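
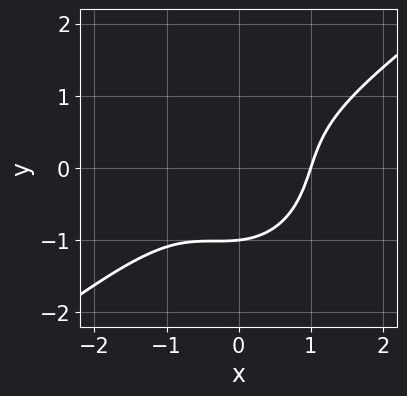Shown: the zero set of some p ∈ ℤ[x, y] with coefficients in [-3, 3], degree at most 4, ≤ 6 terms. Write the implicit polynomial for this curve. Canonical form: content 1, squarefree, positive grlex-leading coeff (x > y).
3*x^3 - 3*x^2*y + x*y^2 - 3*y^3 - 3

(a) deg p = 3. No degree-2 curve has this shape.
(b) Against the integer gridlines: it meets the x-axis at x = 1 (among the integer gridlines); one y-axis crossing is at y = -1.
(c) Putting this together gives p.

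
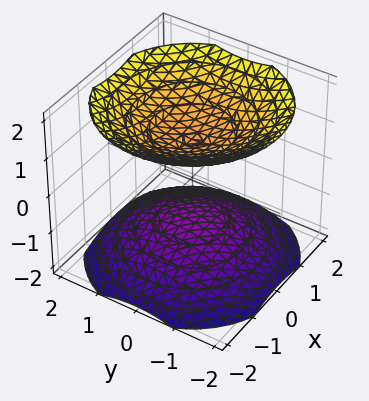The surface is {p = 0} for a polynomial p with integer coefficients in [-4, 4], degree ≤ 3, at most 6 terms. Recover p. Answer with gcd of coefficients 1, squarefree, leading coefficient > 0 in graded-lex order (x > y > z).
2*x^2 + 2*y^2 - 3*z^2 + 3

First, I count 2 distinct pieces. Treating them together as one polynomial.
Next, degree: two separate bowl-shaped sheets opening away from each other; a quadric, so deg p = 2.
Next, symmetries: it's symmetric under z → −z, forcing even powers of z; rotational symmetry about the z-axis ⇒ p depends on x, y only through x² + y².
Then, observable constraints: it misses every integer gridline on the x-axis; it misses every integer gridline on the y-axis.
Finally, fitting integer coefficients to these (and the overall shape) gives p. Check: (0, 0, 1) on the z-axis lies on the surface, and p(0, 0, 1) = 0. ✓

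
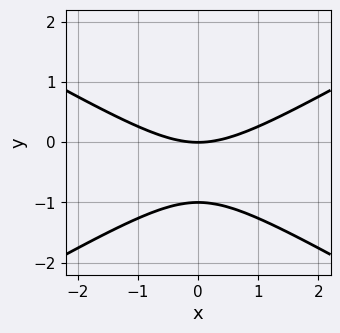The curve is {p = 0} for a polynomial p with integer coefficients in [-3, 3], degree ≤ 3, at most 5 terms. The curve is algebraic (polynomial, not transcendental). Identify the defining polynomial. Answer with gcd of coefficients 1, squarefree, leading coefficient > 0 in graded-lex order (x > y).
The degree is 2 — no degree-1 curve has this shape.
Symmetries: mirror symmetry x ↦ −x ⇒ only even powers of x.
Reading off the gridlines: among the integer gridlines, it crosses the y-axis at y ∈ {-1, 0}; it meets the x-axis at x = 0 (among the integer gridlines).
The integer polynomial consistent with all of this is the stated p.

x^2 - 3*y^2 - 3*y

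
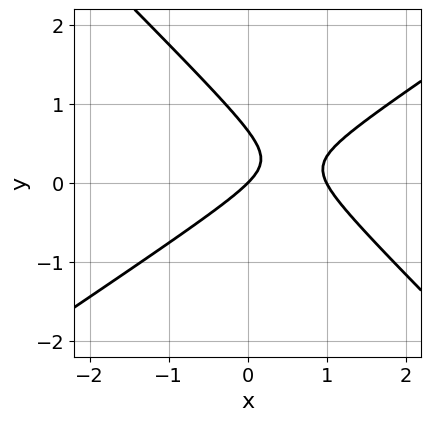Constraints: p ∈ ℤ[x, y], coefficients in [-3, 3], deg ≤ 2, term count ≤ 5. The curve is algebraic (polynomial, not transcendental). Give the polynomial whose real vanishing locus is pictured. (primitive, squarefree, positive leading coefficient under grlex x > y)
2*x^2 - x*y - 3*y^2 - 2*x + 2*y

1. The degree is 2 — no degree-1 curve has this shape.
2. From the axis intercepts and sections: one y-axis crossing is at y = 0; the x-axis gridline crossings are at x ∈ {0, 1}.
3. Putting this together gives p.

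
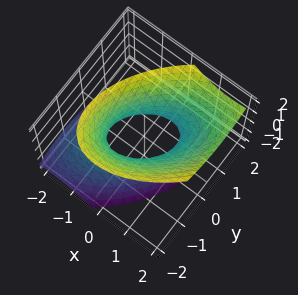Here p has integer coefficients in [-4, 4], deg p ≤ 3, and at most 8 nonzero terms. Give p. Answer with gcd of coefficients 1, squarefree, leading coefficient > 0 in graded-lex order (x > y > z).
1. The degree is 2 — the shape is more complex than any degree-1 surface.
2. Observable constraints: it misses every integer gridline on the z-axis.
3. Matching integer coefficients to the picture gives p.

3*x^2 - 3*x*y - 2*x*z + 3*y^2 - 2*z^2 - 2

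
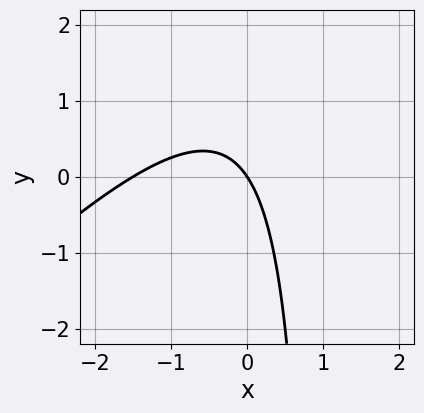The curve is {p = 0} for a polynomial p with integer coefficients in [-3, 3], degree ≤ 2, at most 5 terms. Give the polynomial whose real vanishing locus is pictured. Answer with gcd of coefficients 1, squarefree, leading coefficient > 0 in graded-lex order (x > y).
2*x^2 - 2*x*y + 3*x + 2*y

(a) Degree: no degree-1 curve has this shape, so deg p = 2.
(b) Observable constraints: it meets the y-axis at y = 0 (among the integer gridlines); it crosses the x-axis at the gridline x = 0.
(c) Together with the visible shape, these determine p as stated.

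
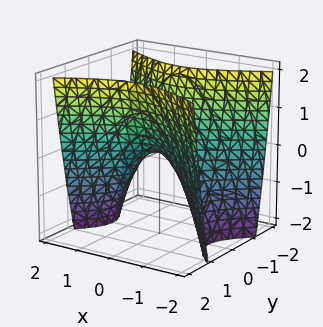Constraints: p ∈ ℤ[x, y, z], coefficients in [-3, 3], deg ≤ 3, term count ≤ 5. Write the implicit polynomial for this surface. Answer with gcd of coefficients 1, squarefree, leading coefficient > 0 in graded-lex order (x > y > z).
x^2 - 2*y^2 + z

The degree is 2 — a saddle surface; a quadric.
Symmetries: mirror symmetry x ↦ −x ⇒ only even powers of x; the y ↦ −y reflection is a symmetry, so y appears only in even powers.
From the axis intercepts and sections: it crosses the z-axis at the gridline z = 0; it meets the x-axis at x = 0 (among the integer gridlines); one y-axis crossing is at y = 0.
Solving for integer coefficients yields p as stated.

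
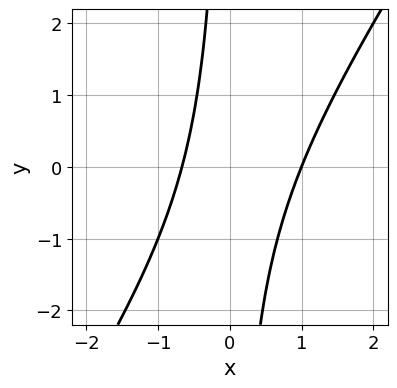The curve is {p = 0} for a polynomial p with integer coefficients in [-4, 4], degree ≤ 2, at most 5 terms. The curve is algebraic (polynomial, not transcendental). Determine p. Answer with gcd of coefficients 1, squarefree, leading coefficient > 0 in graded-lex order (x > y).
3*x^2 - 2*x*y - x - 2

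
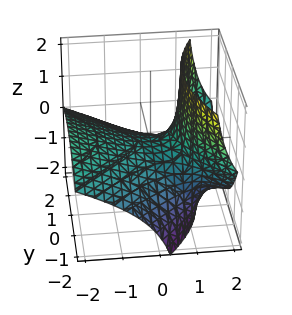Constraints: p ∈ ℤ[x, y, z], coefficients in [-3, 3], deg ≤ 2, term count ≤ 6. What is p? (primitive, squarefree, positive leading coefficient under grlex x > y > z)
x^2 + 3*x*z - y^2 - 3*z

The degree is 2 — no degree-1 surface has this shape.
From the axis intercepts and sections: it crosses the x-axis at the gridline x = 0; it meets the z-axis at z = 0 (among the integer gridlines).
Together with the visible shape, these determine p as stated.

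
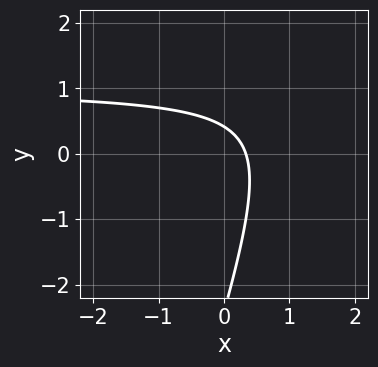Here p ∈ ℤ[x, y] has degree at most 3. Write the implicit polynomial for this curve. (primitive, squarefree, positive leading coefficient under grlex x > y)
3*x*y - y^2 - 3*x - 2*y + 1

First, degree: a generic line meets the curve in up to 2 points, so deg p = 2.
Finally, solving for integer coefficients yields p as stated.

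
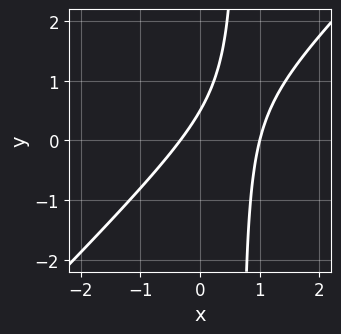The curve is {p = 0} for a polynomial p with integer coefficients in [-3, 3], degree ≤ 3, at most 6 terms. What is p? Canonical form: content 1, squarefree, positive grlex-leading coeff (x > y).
3*x^2 - 3*x*y - 2*x + 2*y - 1

First, deg p = 2.
Next, checking where it meets the axes: it meets the x-axis at x = 1 (among the integer gridlines).
Finally, solving for integer coefficients yields p as stated.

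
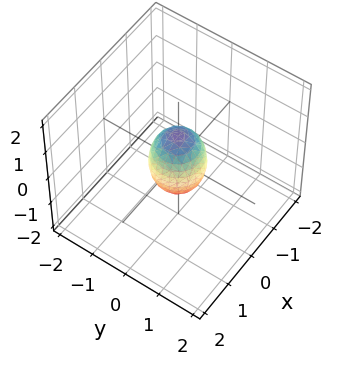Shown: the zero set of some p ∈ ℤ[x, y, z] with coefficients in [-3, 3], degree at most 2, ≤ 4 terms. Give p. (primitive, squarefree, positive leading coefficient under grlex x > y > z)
2*x^2 + 2*y^2 + z^2 - 1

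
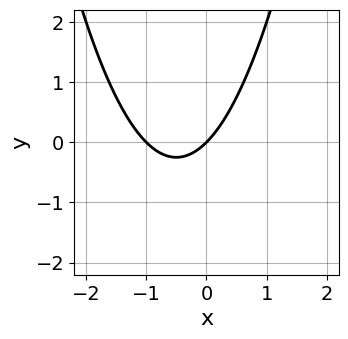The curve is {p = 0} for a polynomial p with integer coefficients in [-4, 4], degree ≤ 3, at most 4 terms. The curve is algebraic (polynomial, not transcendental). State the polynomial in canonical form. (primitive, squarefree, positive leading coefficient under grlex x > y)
x^2 + x - y

(a) The degree is 2 — no degree-1 curve has this shape.
(b) Against the integer gridlines: among the integer gridlines, it crosses the x-axis at x ∈ {-1, 0}; it meets the y-axis at y = 0 (among the integer gridlines).
(c) Assembling these constraints gives the stated polynomial.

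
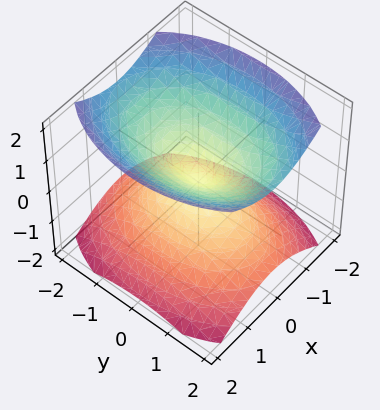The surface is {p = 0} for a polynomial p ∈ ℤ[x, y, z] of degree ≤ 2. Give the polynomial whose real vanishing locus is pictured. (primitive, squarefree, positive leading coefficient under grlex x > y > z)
1. There are 2 components.
2. deg p = 2.
3. Symmetries: the y ↦ −y reflection is a symmetry, so y appears only in even powers; it's symmetric under x → −x, forcing even powers of x; mirror symmetry z ↦ −z ⇒ only even powers of z.
4. From the axis intercepts and sections: it meets the y-axis at y = 0 (among the integer gridlines); it meets the x-axis at x = 0 (among the integer gridlines); it meets the z-axis at z = 0 (among the integer gridlines).
5. Putting this together gives p.

2*x^2 + y^2 - 2*z^2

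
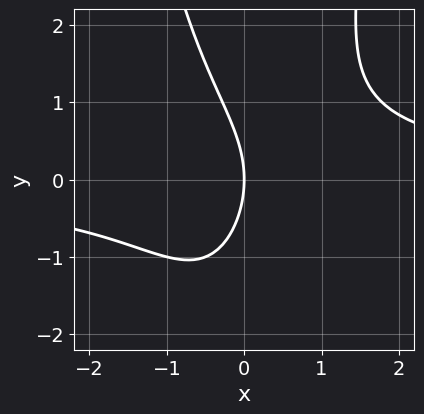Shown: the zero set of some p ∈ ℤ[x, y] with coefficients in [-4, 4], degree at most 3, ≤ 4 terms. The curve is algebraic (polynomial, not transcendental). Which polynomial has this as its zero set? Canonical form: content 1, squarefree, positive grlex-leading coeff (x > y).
1. Degree: the shape is more complex than any degree-2 curve, so deg p = 3.
2. Against the integer gridlines: it meets the y-axis at y = 0 (among the integer gridlines); it crosses the x-axis at the gridline x = 0.
3. The integer polynomial consistent with all of this is the stated p.

2*x^2*y - y^2 - 3*x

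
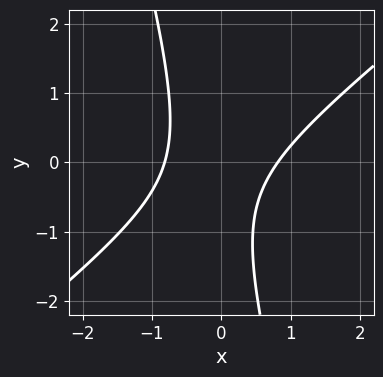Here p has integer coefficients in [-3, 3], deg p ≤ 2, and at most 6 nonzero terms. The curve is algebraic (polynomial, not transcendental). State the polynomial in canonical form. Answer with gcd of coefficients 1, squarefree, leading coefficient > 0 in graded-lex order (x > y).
The degree is 2 — the shape is more complex than any degree-1 curve.
Checking where it meets the axes: no y-intercept at any integer in the box.
Fitting integer coefficients to these (and the overall shape) gives p.

3*x^2 - 3*x*y - y^2 - y - 2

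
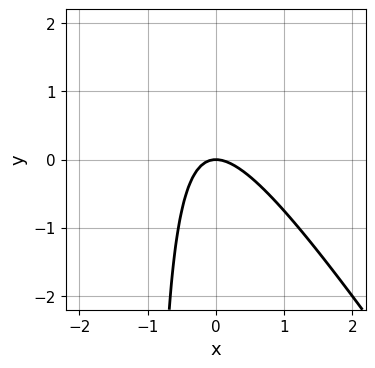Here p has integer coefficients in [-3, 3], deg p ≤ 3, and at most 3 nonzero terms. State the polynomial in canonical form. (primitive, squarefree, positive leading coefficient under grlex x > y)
(a) Degree: a generic line meets the curve in up to 2 points, so deg p = 2.
(b) From the axis intercepts and sections: one y-axis crossing is at y = 0; it crosses the x-axis at the gridline x = 0.
(c) Fitting integer coefficients to these (and the overall shape) gives p.

3*x^2 + 2*x*y + 2*y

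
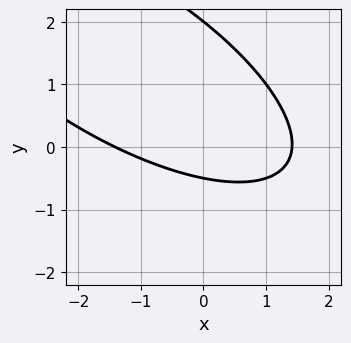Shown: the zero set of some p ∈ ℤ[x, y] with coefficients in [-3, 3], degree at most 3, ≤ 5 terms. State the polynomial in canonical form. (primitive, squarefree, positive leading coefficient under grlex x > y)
(a) deg p = 2.
(b) From the axis intercepts and sections: it crosses the y-axis at the gridline y = 2.
(c) Putting this together gives p.

x^2 + 2*x*y + 2*y^2 - 3*y - 2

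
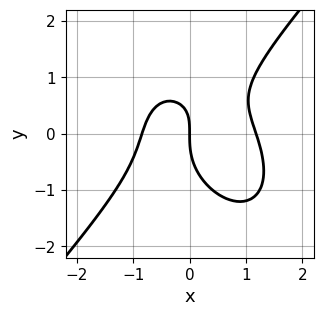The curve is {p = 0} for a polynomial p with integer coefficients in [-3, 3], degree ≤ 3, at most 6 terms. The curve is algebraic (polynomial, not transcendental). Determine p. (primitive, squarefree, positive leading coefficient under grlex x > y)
3*x^3 - 2*y^3 - x^2 + 2*x*y - 3*x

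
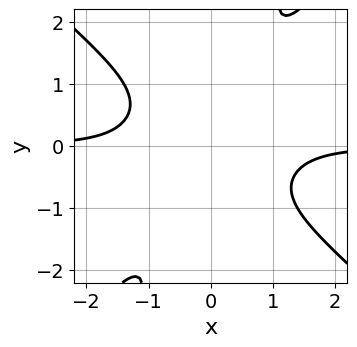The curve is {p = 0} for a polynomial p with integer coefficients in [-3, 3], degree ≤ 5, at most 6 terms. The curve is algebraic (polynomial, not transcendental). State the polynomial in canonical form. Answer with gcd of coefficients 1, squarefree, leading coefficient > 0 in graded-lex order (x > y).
First, the degree is 4 — no degree-3 curve has this shape.
Then, checking where it meets the axes: it misses every integer gridline on the x-axis; no y-intercept at any integer in the box.
Finally, solving for integer coefficients yields p as stated.

3*x^3*y - 3*x*y^3 + y^4 + 3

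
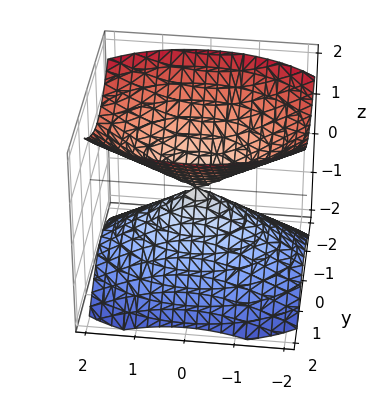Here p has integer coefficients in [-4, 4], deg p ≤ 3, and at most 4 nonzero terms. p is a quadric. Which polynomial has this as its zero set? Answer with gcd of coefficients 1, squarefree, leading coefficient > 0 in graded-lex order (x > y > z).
1. There are 2 components.
2. Degree: a double cone through the origin; a quadric, so deg p = 2.
3. Symmetries: the y ↦ −y reflection is a symmetry, so y appears only in even powers; it's symmetric under z → −z, forcing even powers of z; it's symmetric under x → −x, forcing even powers of x.
4. Observable constraints: one y-axis crossing is at y = 0; it meets the z-axis at z = 0 (among the integer gridlines).
5. Solving for integer coefficients yields p as stated.

x^2 + 2*y^2 - 2*z^2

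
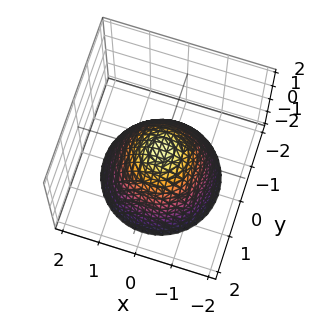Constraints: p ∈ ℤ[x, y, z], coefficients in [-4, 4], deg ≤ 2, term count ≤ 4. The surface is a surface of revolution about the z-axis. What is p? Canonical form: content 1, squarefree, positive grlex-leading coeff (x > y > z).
1. Degree: no degree-1 surface has this shape, so deg p = 2.
2. Symmetries: rotational symmetry about the z-axis ⇒ p depends on x, y only through x² + y².
3. From the axis intercepts and sections: a circular section at z = -1 has radius between 1 and 2.
4. The integer polynomial consistent with all of this is the stated p.

3*x^2 + 3*y^2 + 3*z - 1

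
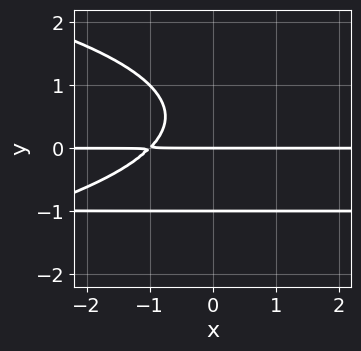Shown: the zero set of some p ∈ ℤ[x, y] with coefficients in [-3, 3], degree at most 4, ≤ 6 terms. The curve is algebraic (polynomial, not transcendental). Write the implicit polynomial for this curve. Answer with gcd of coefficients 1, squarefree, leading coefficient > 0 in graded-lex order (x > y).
First, deg p = 4. No degree-3 curve has this shape.
Then, from the visible intercepts: among the integer gridlines, it crosses the y-axis at y ∈ {-1, 0}; every point of the x-axis in the box is on the curve.
Finally, assembling these constraints gives the stated polynomial.

y^4 + x*y^2 + x*y + y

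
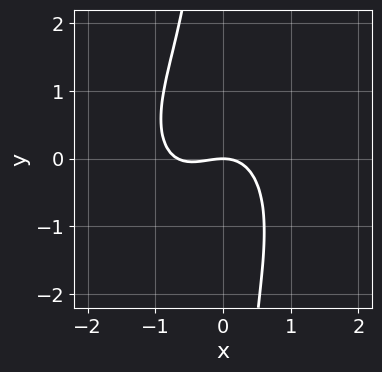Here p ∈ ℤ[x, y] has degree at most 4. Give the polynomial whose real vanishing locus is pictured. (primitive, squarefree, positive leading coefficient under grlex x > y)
First, deg p = 3. No degree-2 curve has this shape.
Then, against the integer gridlines: one x-axis crossing is at x = 0; it crosses the y-axis at the gridline y = 0.
Finally, the integer polynomial consistent with all of this is the stated p.

3*x^3 - x^2*y + 2*x*y^2 + 2*x^2 + 3*y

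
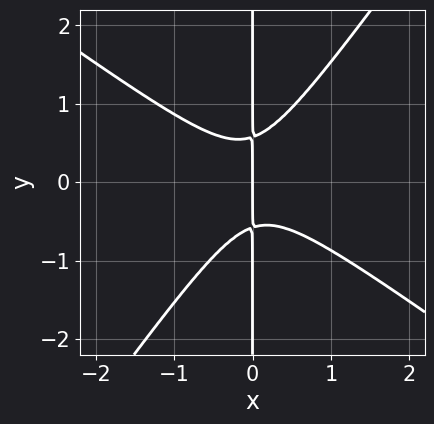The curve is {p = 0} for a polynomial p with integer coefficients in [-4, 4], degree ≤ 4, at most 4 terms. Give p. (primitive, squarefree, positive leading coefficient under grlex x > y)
3*x^3 + 2*x^2*y - 3*x*y^2 + x

First, the degree is 3 — no degree-2 curve has this shape.
Then, reading off the gridlines: it meets the x-axis at x = 0 (among the integer gridlines); every point of the y-axis in the box is on the curve.
Finally, solving for integer coefficients yields p as stated.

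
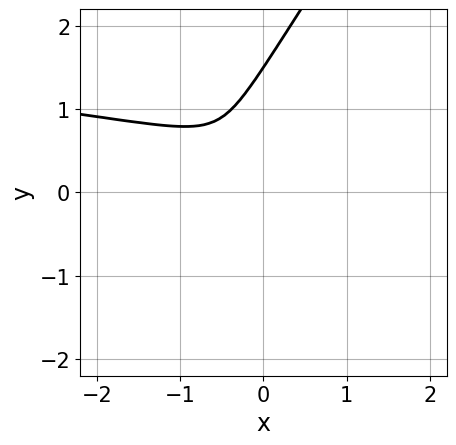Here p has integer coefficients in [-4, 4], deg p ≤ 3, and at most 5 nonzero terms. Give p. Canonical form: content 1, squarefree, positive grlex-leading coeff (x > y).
(a) deg p = 3. The shape is more complex than any degree-2 curve.
(b) Solving for integer coefficients yields p as stated.

3*x*y^2 - 2*y^3 + x^2 + 3*y^2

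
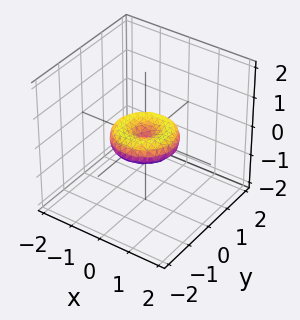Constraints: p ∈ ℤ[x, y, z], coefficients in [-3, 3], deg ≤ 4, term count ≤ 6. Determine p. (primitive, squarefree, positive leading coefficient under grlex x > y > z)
First, deg p = 4. A generic line meets the surface in up to 4 points.
Then, by symmetry, the surface is invariant under rotation about z: p = q(x² + y², z).
Next, from the visible intercepts: among the integer gridlines, it crosses the x-axis at x ∈ {-1, 0, 1}; among the integer gridlines, it crosses the y-axis at y ∈ {-1, 0, 1}; it meets the z-axis at z = 0 (among the integer gridlines); a circular section at z = 0 has radius exactly 1.
Finally, assembling these constraints gives the stated polynomial.

x^4 + 2*x^2*y^2 + y^4 - x^2 - y^2 + 2*z^2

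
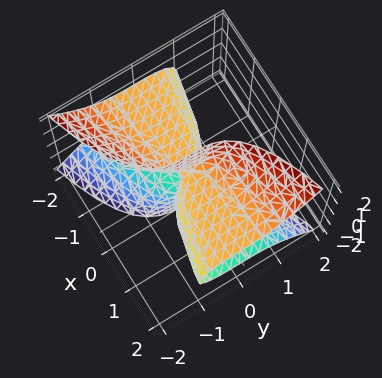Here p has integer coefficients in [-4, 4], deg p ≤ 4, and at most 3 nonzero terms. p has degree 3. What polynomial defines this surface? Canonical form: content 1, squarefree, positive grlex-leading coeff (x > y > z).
First, degree: a generic line meets the surface in up to 3 points, so deg p = 3.
Next, from the visible intercepts: it crosses the x-axis at the gridline x = 0; it crosses the y-axis at the gridline y = 0.
Finally, matching integer coefficients to the picture gives p.

2*x*z^2 - 2*y^3 - x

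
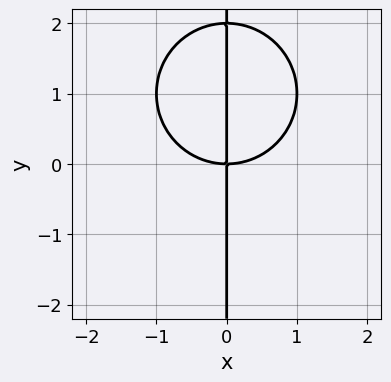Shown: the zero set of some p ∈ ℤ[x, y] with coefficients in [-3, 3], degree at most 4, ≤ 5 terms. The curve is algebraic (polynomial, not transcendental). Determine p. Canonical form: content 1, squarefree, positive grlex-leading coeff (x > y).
Degree: the shape is more complex than any degree-2 curve, so deg p = 3.
Checking where it meets the axes: it meets the x-axis at x = 0 (among the integer gridlines); every point of the y-axis in the box is on the curve.
Solving for integer coefficients yields p as stated.

x^3 + x*y^2 - 2*x*y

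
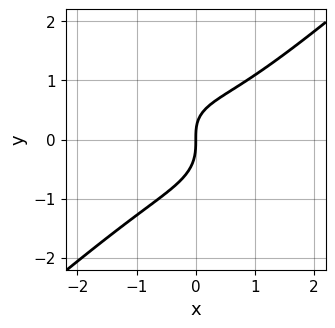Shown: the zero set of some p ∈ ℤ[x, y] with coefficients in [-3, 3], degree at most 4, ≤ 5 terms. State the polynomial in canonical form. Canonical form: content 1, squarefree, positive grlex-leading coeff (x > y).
1. The degree is 3 — the shape is more complex than any degree-2 curve.
2. From the axis intercepts and sections: it meets the y-axis at y = 0 (among the integer gridlines); one x-axis crossing is at x = 0.
3. Putting this together gives p.

2*x^3 - 3*y^3 - x*y + 3*x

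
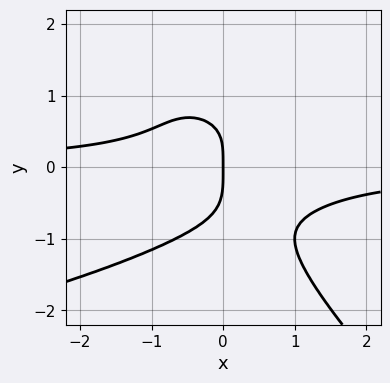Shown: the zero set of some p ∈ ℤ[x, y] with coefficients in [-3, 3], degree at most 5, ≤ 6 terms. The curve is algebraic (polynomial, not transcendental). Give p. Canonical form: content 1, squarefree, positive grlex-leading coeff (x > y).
1. The degree is 4 — a generic line meets the curve in up to 4 points.
2. Against the integer gridlines: it meets the y-axis at y = 0 (among the integer gridlines); it crosses the x-axis at the gridline x = 0.
3. Together with the visible shape, these determine p as stated.

2*x*y^3 + 2*y^4 + 3*x^2*y - x*y + 2*x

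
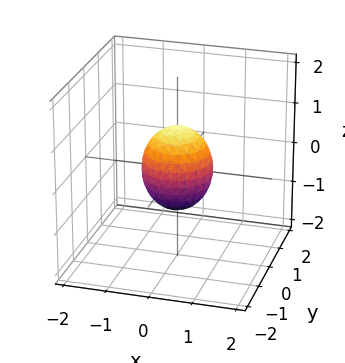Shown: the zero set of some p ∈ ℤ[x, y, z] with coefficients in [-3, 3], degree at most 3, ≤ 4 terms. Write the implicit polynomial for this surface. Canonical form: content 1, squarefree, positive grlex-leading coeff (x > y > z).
First, deg p = 2.
Next, symmetries: the z-axis is an axis of rotation, so x and y enter only as x² + y²; the z ↦ −z reflection is a symmetry, so z appears only in even powers.
Then, from the axis intercepts and sections: the z-axis gridline crossings are at z ∈ {-1, 1}; a circular section at z = 0 has radius between 0 and 1.
Finally, the integer polynomial consistent with all of this is the stated p.

3*x^2 + 3*y^2 + 2*z^2 - 2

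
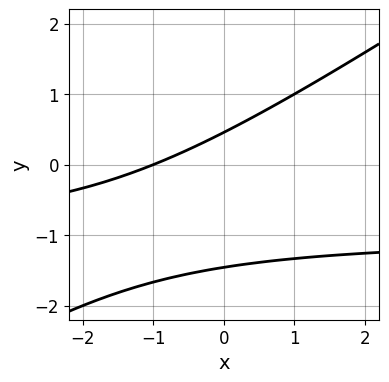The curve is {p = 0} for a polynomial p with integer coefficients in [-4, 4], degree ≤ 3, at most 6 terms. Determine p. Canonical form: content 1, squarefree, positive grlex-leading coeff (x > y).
2*x*y - 3*y^2 + 2*x - 3*y + 2

First, deg p = 2.
Next, reading off the gridlines: it meets the x-axis at x = -1 (among the integer gridlines).
Finally, putting this together gives p.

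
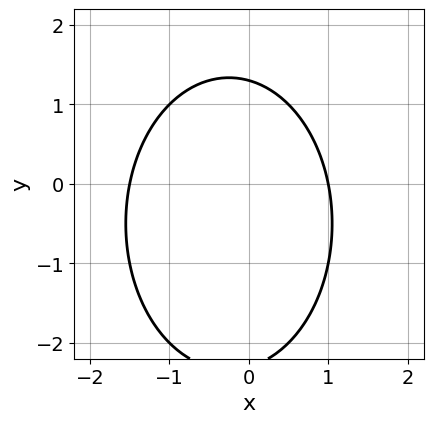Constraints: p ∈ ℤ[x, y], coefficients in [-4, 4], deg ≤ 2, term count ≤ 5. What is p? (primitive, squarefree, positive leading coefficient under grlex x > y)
2*x^2 + y^2 + x + y - 3

1. Degree: no degree-1 curve has this shape, so deg p = 2.
2. Checking where it meets the axes: it crosses the x-axis at the gridline x = 1.
3. The integer polynomial consistent with all of this is the stated p.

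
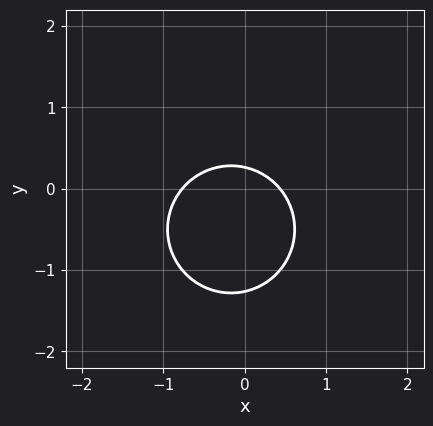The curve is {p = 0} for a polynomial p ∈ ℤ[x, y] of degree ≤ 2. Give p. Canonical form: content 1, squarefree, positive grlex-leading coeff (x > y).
3*x^2 + 3*y^2 + x + 3*y - 1

(a) The degree is 2 — a generic line meets the curve in up to 2 points.
(b) Putting this together gives p.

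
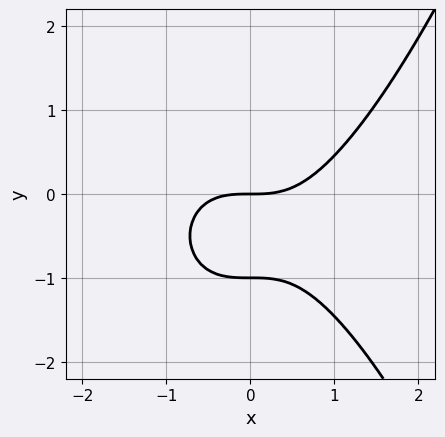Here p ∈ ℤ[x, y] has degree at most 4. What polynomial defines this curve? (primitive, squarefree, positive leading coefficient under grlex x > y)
2*x^3 - 3*y^2 - 3*y

deg p = 3. A generic line meets the curve in up to 3 points.
Against the integer gridlines: among the integer gridlines, it crosses the y-axis at y ∈ {-1, 0}; it meets the x-axis at x = 0 (among the integer gridlines).
The integer polynomial consistent with all of this is the stated p.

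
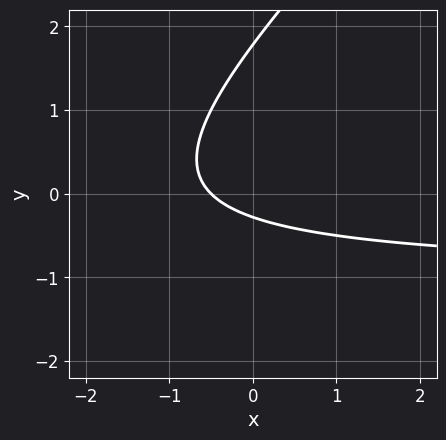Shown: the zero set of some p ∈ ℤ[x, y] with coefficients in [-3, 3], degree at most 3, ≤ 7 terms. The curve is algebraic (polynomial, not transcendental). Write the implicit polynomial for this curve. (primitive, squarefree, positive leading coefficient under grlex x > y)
2*x*y - 2*y^2 + 2*x + 3*y + 1

1. The degree is 2 — a generic line meets the curve in up to 2 points.
2. The integer polynomial consistent with all of this is the stated p.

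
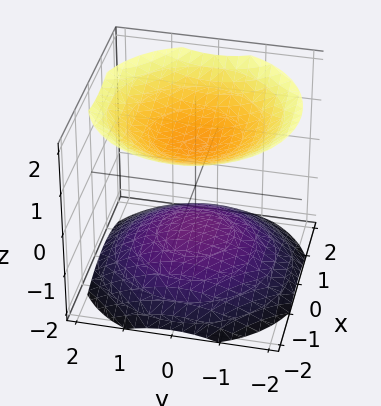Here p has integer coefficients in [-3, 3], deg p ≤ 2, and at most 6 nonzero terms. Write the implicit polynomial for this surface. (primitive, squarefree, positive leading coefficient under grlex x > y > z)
2*x^2 + 2*y^2 - 3*z^2 + 3

(a) I count 2 distinct pieces. Treating them together as one polynomial.
(b) The degree is 2 — the shape is more complex than any degree-1 surface.
(c) By symmetry, the z-axis is an axis of rotation, so x and y enter only as x² + y².
(d) Reading off the gridlines: the surface avoids every integer x-axis point in the box; the z-axis gridline crossings are at z ∈ {-1, 1}.
(e) Fitting integer coefficients to these (and the overall shape) gives p.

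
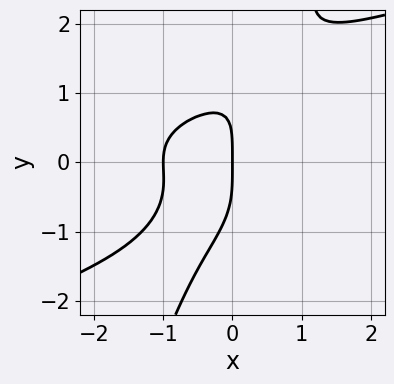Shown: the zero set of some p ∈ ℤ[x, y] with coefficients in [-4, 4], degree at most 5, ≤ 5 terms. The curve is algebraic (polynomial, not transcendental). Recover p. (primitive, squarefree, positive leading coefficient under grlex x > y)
Degree: a generic line meets the curve in up to 4 points, so deg p = 4.
Checking where it meets the axes: among the integer gridlines, it crosses the x-axis at x ∈ {-1, 0}; it meets the y-axis at y = 0 (among the integer gridlines).
The integer polynomial consistent with all of this is the stated p.

x^2*y^2 - 3*x*y^3 + y^4 + 3*x^2 + 3*x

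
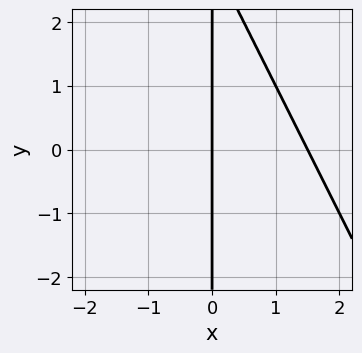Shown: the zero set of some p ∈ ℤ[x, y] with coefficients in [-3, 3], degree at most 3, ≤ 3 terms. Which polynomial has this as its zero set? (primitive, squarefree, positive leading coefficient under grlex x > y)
2*x^2 + x*y - 3*x

deg p = 2.
From the visible intercepts: one x-axis crossing is at x = 0; the visible y-axis segment lies entirely on the curve.
Fitting integer coefficients to these (and the overall shape) gives p.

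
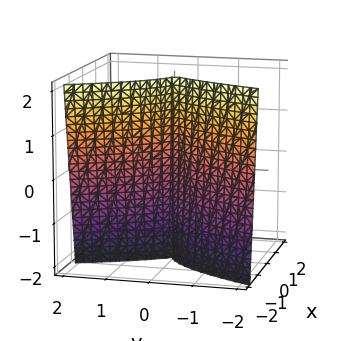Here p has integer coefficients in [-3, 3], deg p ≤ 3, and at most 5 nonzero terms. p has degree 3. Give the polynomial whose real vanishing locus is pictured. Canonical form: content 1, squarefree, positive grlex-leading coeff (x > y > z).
1. Degree: no degree-2 surface has this shape, so deg p = 3.
2. Checking where it meets the axes: it meets the y-axis at y = 0 (among the integer gridlines); one x-axis crossing is at x = 0; the visible z-axis segment lies entirely on the surface.
3. Matching integer coefficients to the picture gives p.

3*x^3 - x*y*z + 2*y^2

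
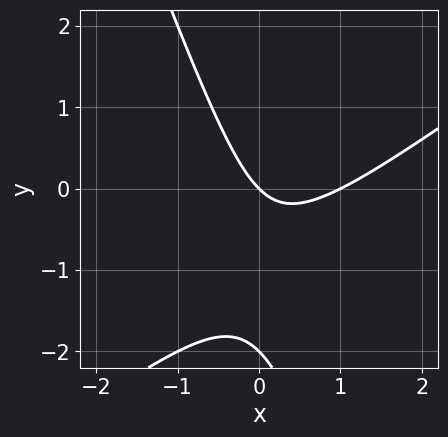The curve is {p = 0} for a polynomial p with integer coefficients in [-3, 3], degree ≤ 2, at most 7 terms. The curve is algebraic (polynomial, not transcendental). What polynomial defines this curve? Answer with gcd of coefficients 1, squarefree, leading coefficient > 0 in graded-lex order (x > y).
2*x^2 - 2*x*y - y^2 - 2*x - 2*y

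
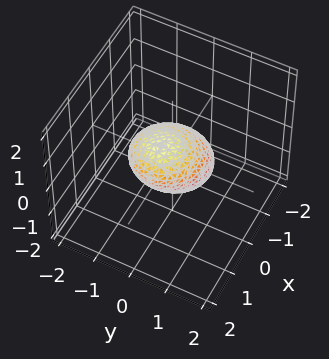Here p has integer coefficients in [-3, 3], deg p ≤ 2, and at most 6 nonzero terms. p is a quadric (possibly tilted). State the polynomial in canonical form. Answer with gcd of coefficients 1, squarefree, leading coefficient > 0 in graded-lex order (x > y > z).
First, degree: a generic line meets the surface in up to 2 points, so deg p = 2.
Next, reading off the gridlines: among the integer gridlines, it crosses the y-axis at y ∈ {-1, 1}; among the integer gridlines, it crosses the z-axis at z ∈ {-1, 1}.
Finally, putting this together gives p. Check: (-1, 0, 0) on the x-axis lies on the surface, and p(-1, 0, 0) = 0. ✓

x^2 - x*z + y^2 + z^2 - 1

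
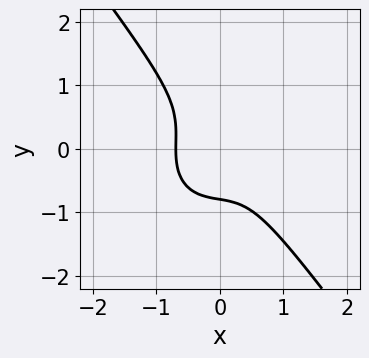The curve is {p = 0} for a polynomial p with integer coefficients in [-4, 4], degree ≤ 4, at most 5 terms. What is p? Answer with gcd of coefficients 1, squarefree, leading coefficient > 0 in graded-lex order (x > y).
3*x^3 + x*y^2 + 2*y^3 + 1

deg p = 3.
The integer polynomial consistent with all of this is the stated p.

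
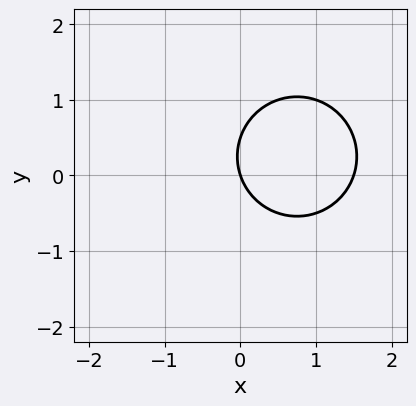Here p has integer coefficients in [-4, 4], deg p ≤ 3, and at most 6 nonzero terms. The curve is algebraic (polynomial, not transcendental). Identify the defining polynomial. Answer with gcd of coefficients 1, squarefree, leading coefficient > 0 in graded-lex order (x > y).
2*x^2 + 2*y^2 - 3*x - y

The degree is 2 — no degree-1 curve has this shape.
From the visible intercepts: it meets the x-axis at x = 0 (among the integer gridlines); it crosses the y-axis at the gridline y = 0.
Solving for integer coefficients yields p as stated.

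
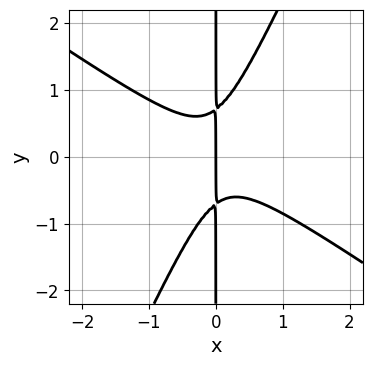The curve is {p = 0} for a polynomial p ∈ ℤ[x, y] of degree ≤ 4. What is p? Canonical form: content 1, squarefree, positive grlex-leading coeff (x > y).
3*x^3 + 3*x^2*y - 2*x*y^2 + x

deg p = 3.
Observable constraints: the visible y-axis segment lies entirely on the curve; it crosses the x-axis at the gridline x = 0.
Assembling these constraints gives the stated polynomial.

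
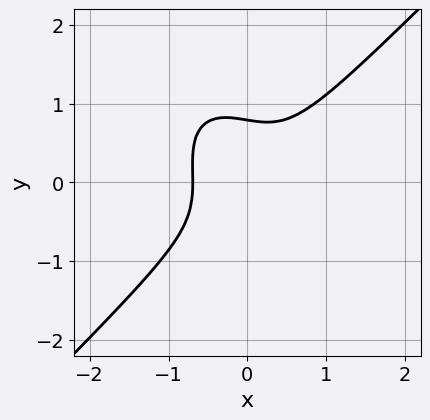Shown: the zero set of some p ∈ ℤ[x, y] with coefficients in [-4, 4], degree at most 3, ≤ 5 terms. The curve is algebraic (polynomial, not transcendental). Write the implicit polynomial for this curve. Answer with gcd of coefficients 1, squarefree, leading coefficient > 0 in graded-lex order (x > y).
1. Degree: a generic line meets the curve in up to 3 points, so deg p = 3.
2. Matching integer coefficients to the picture gives p.

3*x^3 - x*y^2 - 2*y^3 + 1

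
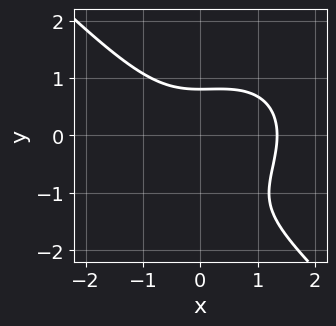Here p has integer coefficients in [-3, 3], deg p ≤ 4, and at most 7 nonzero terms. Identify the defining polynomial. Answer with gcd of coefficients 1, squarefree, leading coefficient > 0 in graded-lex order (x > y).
First, the degree is 3 — a generic line meets the curve in up to 3 points.
Finally, solving for integer coefficients yields p as stated.

2*x^3 + 2*y^3 - x^2 + 3*y^2 - 3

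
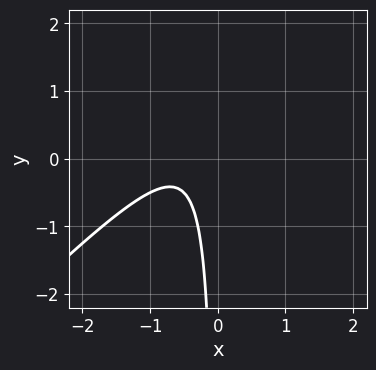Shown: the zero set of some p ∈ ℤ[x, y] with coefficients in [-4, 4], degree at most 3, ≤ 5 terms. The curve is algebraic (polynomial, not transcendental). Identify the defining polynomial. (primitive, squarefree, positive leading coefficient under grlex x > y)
deg p = 2. The shape is more complex than any degree-1 curve.
Against the integer gridlines: no y-intercept at any integer in the box; no x-intercept at any integer in the box.
Matching integer coefficients to the picture gives p.

2*x^2 - 2*x*y + 2*x + 1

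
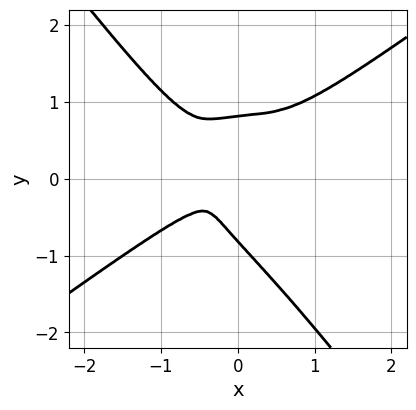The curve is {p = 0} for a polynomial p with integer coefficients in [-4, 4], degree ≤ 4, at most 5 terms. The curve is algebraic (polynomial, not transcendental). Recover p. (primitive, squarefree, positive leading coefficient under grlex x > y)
(a) The degree is 4 — a generic line meets the curve in up to 4 points.
(b) Putting this together gives p.

2*x^4 - 3*x*y^3 - 3*y^4 + 3*x*y^2 + 2*y^2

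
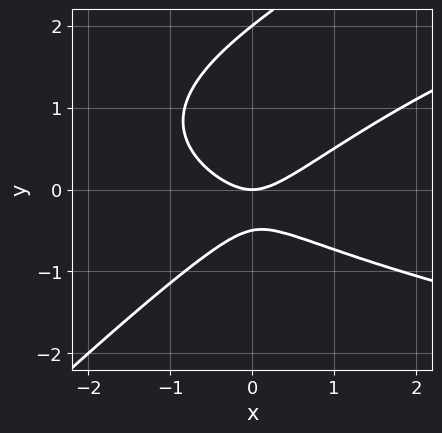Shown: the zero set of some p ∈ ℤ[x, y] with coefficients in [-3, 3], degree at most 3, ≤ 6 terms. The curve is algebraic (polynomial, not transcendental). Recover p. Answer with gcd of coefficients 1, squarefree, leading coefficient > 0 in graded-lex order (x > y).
(a) The degree is 3 — no degree-2 curve has this shape.
(b) From the visible intercepts: the y-axis gridline crossings are at y ∈ {0, 2}; it meets the x-axis at x = 0 (among the integer gridlines).
(c) Solving for integer coefficients yields p as stated.

2*x*y^2 - 2*y^3 - 2*x^2 + 3*y^2 + 2*y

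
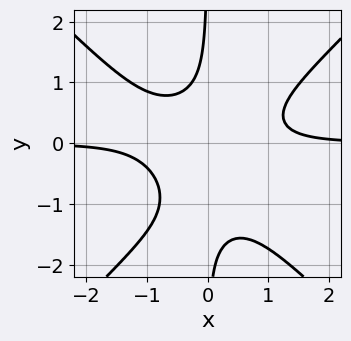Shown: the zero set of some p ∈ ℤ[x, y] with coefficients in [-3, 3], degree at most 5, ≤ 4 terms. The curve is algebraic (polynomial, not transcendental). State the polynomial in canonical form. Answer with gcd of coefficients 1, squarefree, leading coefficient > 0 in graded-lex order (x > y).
(a) The degree is 4 — no degree-3 curve has this shape.
(b) Checking where it meets the axes: the curve avoids every integer x-axis point in the box; no y-intercept at any integer in the box.
(c) Fitting integer coefficients to these (and the overall shape) gives p.

2*x^3*y - 2*x*y^3 - 2*x*y^2 - 1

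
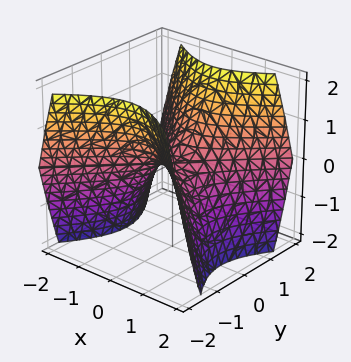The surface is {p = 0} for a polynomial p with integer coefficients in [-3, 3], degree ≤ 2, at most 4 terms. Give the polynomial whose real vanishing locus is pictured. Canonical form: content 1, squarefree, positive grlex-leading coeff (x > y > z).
x^2 - y^2 + z

deg p = 2.
Symmetries: it's symmetric under x → −x, forcing even powers of x; it's symmetric under y → −y, forcing even powers of y.
From the visible intercepts: it crosses the y-axis at the gridline y = 0; it crosses the z-axis at the gridline z = 0; it crosses the x-axis at the gridline x = 0.
These observations pin down the coefficients.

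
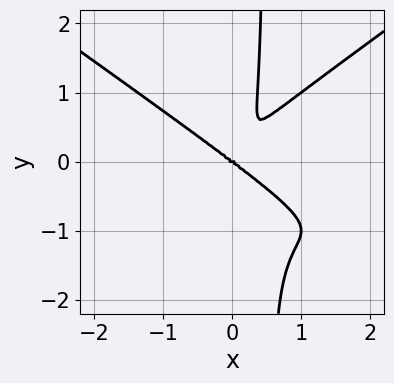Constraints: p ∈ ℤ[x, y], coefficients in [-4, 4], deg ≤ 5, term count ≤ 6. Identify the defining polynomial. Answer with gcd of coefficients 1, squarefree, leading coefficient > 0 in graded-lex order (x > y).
First, degree: a generic line meets the curve in up to 4 points, so deg p = 4.
Next, checking where it meets the axes: one x-axis crossing is at x = 0; one y-axis crossing is at y = 0.
Finally, putting this together gives p.

x^3*y - 2*x*y^3 + x^3 - x*y^2 + y^3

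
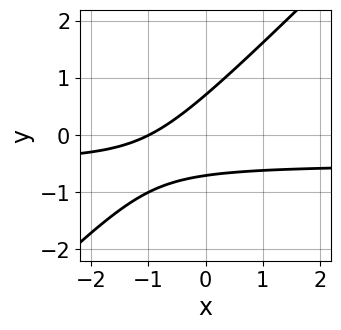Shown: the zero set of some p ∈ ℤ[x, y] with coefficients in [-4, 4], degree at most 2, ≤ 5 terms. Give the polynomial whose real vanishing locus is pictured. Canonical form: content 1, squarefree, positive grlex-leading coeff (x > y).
The degree is 2 — no degree-1 curve has this shape.
From the visible intercepts: it meets the x-axis at x = -1 (among the integer gridlines).
These observations pin down the coefficients.

2*x*y - 2*y^2 + x + 1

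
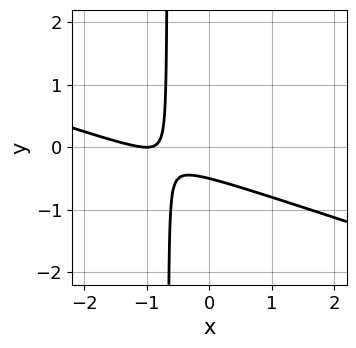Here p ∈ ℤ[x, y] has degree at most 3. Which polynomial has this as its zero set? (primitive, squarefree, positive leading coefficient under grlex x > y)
x^2 + 3*x*y + 2*x + 2*y + 1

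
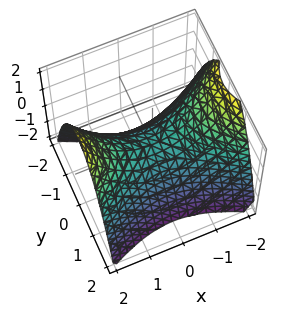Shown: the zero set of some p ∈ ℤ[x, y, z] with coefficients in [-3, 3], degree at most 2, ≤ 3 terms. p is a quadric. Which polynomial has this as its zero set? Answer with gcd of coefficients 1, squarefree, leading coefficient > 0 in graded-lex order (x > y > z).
x^2 - 2*y^2 - 2*z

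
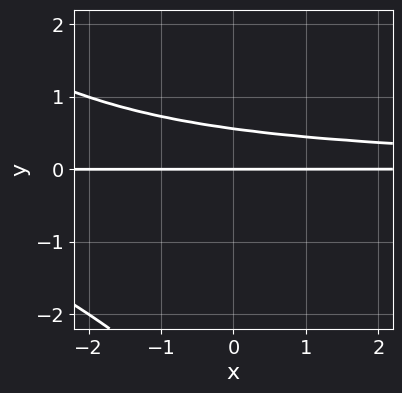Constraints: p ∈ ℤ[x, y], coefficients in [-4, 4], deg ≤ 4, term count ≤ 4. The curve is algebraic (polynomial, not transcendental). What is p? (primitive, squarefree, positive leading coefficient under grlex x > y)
1. deg p = 3.
2. Reading off the gridlines: it meets the y-axis at y = 0 (among the integer gridlines); every point of the x-axis in the box is on the curve.
3. Solving for integer coefficients yields p as stated.

x*y^2 + y^3 + 3*y^2 - 2*y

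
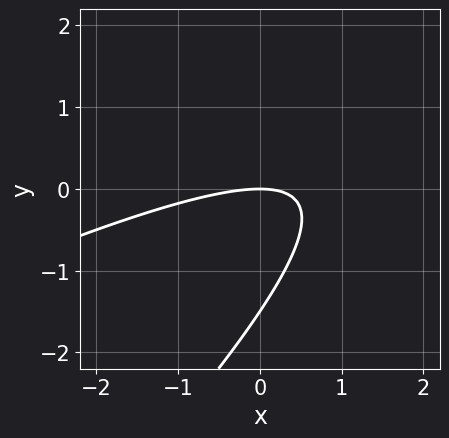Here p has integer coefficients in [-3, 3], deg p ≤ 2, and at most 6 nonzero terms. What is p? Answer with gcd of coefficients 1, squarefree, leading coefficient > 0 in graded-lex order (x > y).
1. deg p = 2. No degree-1 curve has this shape.
2. From the visible intercepts: it meets the y-axis at y = 0 (among the integer gridlines); it meets the x-axis at x = 0 (among the integer gridlines).
3. Solving for integer coefficients yields p as stated.

x^2 - 3*x*y + 2*y^2 + 3*y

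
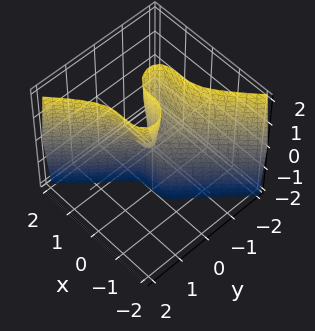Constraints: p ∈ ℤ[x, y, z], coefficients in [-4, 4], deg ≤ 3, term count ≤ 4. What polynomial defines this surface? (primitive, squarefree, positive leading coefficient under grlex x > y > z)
2*x^3 - 2*y^3 + y*z

(a) deg p = 3.
(b) From the axis intercepts and sections: it meets the y-axis at y = 0 (among the integer gridlines); every point of the z-axis in the box is on the surface.
(c) Assembling these constraints gives the stated polynomial.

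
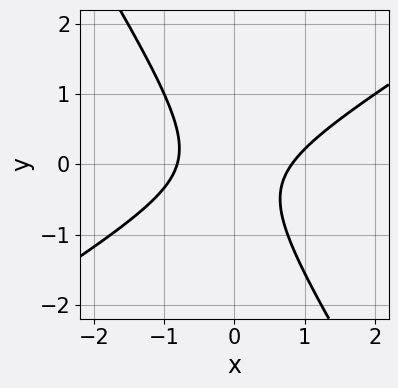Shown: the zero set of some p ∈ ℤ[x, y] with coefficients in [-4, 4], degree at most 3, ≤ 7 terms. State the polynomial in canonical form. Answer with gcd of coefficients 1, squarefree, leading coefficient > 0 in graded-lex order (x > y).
Degree: the shape is more complex than any degree-1 curve, so deg p = 2.
Observable constraints: the curve avoids every integer y-axis point in the box.
The integer polynomial consistent with all of this is the stated p.

3*x^2 - 3*x*y - 3*y^2 - y - 2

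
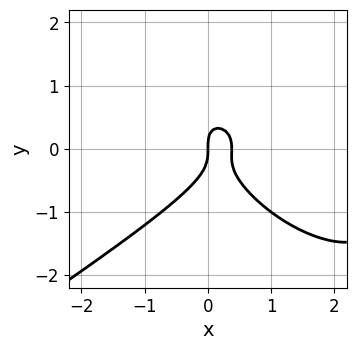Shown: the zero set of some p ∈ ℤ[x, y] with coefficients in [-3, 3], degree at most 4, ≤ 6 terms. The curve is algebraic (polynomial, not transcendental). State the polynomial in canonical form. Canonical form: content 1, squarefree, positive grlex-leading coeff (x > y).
1. deg p = 3. No degree-2 curve has this shape.
2. Reading off the gridlines: one y-axis crossing is at y = 0; it meets the x-axis at x = 0 (among the integer gridlines).
3. These observations pin down the coefficients.

x^3 - x*y^2 - 2*y^3 - 3*x^2 + x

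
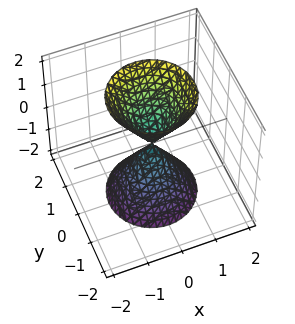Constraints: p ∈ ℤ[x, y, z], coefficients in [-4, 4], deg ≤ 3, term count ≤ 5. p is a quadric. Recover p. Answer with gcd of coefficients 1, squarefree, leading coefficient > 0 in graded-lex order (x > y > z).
3*x^2 + 3*y^2 - z^2

I count 2 distinct pieces. Treating them together as one polynomial.
Degree: a double cone through the origin; a quadric, so deg p = 2.
By symmetry, the surface is invariant under rotation about z: p = q(x² + y², z); it's symmetric under z → −z, forcing even powers of z.
Reading off the gridlines: it meets the x-axis at x = 0 (among the integer gridlines); a circular section at z = 1 has radius between 0 and 1; it crosses the z-axis at the gridline z = 0.
Assembling these constraints gives the stated polynomial.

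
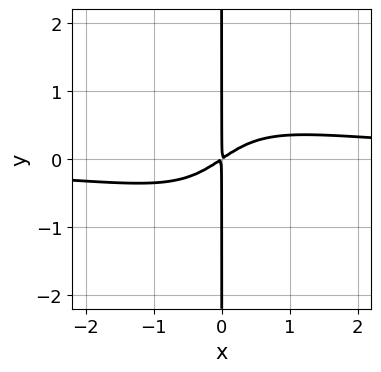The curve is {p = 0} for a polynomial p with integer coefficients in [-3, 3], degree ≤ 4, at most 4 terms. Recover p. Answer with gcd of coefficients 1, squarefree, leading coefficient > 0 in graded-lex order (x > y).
2*x^3*y + 2*x^2*y^2 - 2*x^2 + 3*x*y

(a) Degree: the shape is more complex than any degree-3 curve, so deg p = 4.
(b) From the axis intercepts and sections: every point of the y-axis in the box is on the curve.
(c) These observations pin down the coefficients.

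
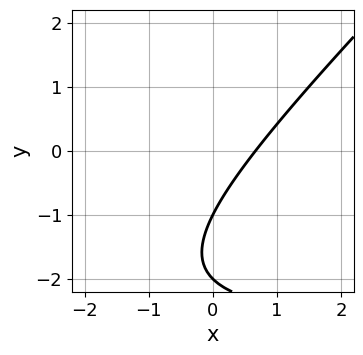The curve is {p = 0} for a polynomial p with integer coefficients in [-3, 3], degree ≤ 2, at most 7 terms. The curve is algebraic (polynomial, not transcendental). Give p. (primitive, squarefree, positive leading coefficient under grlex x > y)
x*y - y^2 + 3*x - 3*y - 2

(a) deg p = 2. A generic line meets the curve in up to 2 points.
(b) Observable constraints: the y-axis gridline crossings are at y ∈ {-2, -1}.
(c) Solving for integer coefficients yields p as stated.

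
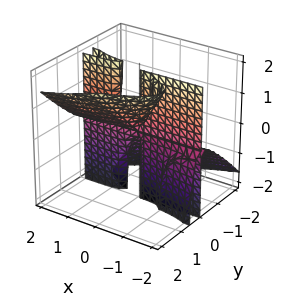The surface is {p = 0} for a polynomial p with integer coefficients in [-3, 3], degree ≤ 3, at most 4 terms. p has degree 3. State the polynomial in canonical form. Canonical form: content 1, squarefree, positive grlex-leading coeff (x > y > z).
(a) There are 2 components.
(b) deg p = 3.
(c) Reading off the gridlines: one y-axis crossing is at y = 0; the visible z-axis segment lies entirely on the surface; the visible x-axis segment lies entirely on the surface.
(d) Putting this together gives p.

x*y*z - 3*y^3 + 3*y^2*z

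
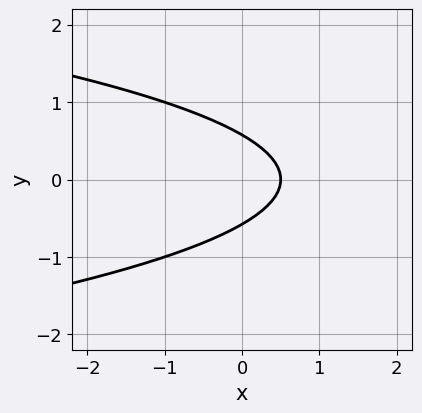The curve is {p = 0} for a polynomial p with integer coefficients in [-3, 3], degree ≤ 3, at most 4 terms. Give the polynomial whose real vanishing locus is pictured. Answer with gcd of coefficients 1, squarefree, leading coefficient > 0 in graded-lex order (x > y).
The degree is 2 — a generic line meets the curve in up to 2 points.
Symmetries: the y ↦ −y reflection is a symmetry, so y appears only in even powers.
These observations pin down the coefficients.

3*y^2 + 2*x - 1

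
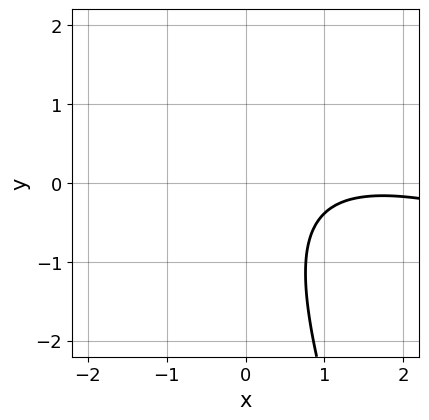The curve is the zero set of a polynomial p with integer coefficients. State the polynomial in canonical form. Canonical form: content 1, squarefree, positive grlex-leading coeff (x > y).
The degree is 2 — a generic line meets the curve in up to 2 points.
Observable constraints: it misses every integer gridline on the x-axis; it misses every integer gridline on the y-axis.
Assembling these constraints gives the stated polynomial.

x^2 + 3*x*y + y^2 - 3*x + 3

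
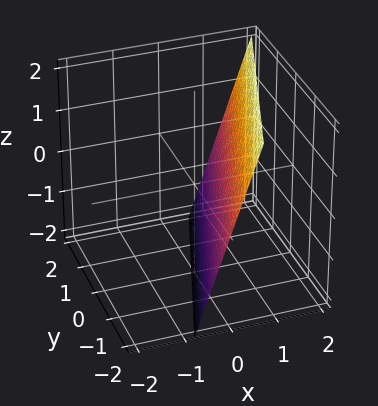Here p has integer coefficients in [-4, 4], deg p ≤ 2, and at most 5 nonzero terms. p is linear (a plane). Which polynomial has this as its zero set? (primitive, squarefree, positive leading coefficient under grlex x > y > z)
(a) The degree is 1 — the surface is flat (a plane).
(b) From the visible intercepts: it crosses the z-axis at the gridline z = -2; it crosses the y-axis at the gridline y = -2.
(c) Putting this together gives p.

3*x - y - z - 2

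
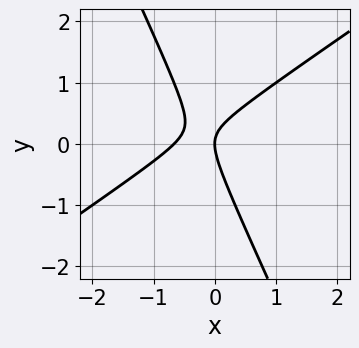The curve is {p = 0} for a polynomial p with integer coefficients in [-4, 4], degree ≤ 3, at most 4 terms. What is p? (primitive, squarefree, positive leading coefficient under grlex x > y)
3*x^2 - 3*x*y - 2*y^2 + 2*x

The degree is 2 — the shape is more complex than any degree-1 curve.
Against the integer gridlines: it meets the x-axis at x = 0 (among the integer gridlines); it meets the y-axis at y = 0 (among the integer gridlines).
Fitting integer coefficients to these (and the overall shape) gives p.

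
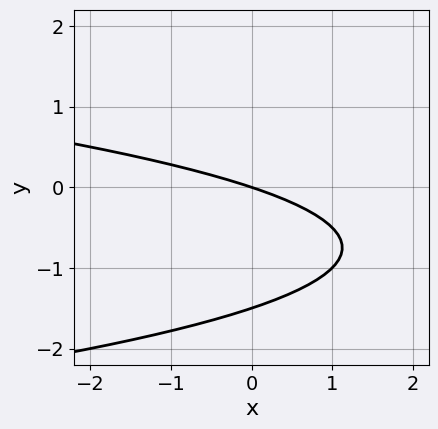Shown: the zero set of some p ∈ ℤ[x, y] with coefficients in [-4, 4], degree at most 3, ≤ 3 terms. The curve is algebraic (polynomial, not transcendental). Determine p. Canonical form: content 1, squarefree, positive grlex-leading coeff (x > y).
1. Degree: a generic line meets the curve in up to 2 points, so deg p = 2.
2. Reading off the gridlines: one x-axis crossing is at x = 0; it crosses the y-axis at the gridline y = 0.
3. Putting this together gives p.

2*y^2 + x + 3*y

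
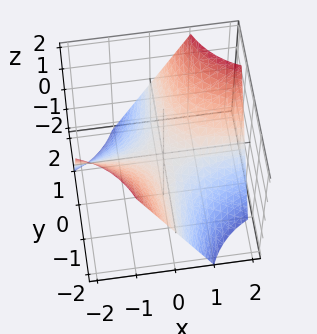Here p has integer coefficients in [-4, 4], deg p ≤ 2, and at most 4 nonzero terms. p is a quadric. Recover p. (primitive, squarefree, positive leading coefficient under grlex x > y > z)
x*y - z

The degree is 2 — a saddle surface; a quadric.
From the visible intercepts: the visible x-axis segment lies entirely on the surface; every point of the y-axis in the box is on the surface; one z-axis crossing is at z = 0.
The integer polynomial consistent with all of this is the stated p.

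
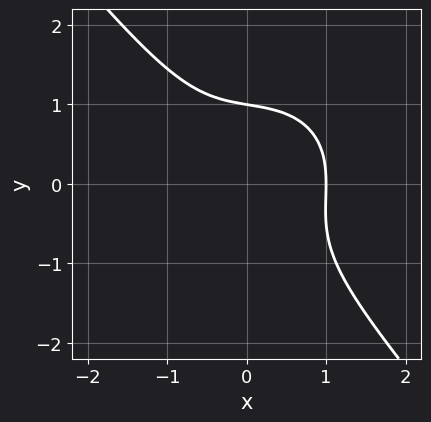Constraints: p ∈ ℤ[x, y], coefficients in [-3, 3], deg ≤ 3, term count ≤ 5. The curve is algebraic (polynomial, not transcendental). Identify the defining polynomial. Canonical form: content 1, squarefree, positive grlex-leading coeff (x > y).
2*x^3 + x*y^2 + 2*y^3 - 2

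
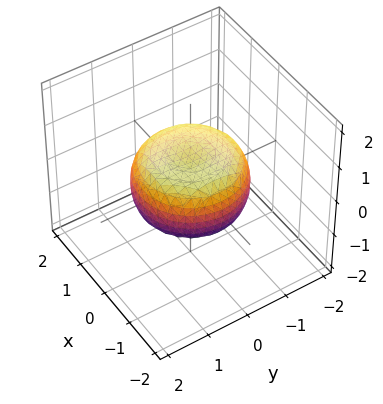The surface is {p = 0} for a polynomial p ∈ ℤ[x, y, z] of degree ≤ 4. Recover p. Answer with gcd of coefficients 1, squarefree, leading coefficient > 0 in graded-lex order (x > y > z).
(a) The degree is 4 — no degree-3 surface has this shape.
(b) Symmetry: the z-axis is an axis of rotation, so x and y enter only as x² + y².
(c) Against the integer gridlines: a circular section at z = 0 has radius between 1 and 2.
(d) Fitting integer coefficients to these (and the overall shape) gives p.

x^4 + 2*x^2*y^2 + y^4 - x^2 - y^2 + 2*z^2 - 1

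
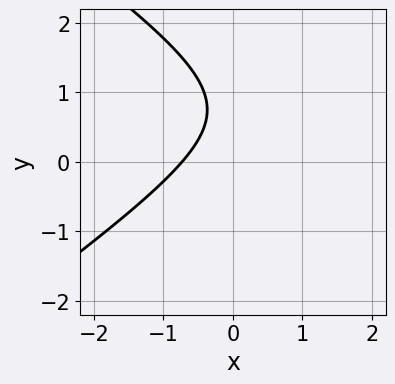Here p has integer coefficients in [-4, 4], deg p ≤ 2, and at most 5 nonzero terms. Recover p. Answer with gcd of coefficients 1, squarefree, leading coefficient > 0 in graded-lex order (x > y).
1. deg p = 2. A generic line meets the curve in up to 2 points.
2. Against the integer gridlines: the curve avoids every integer y-axis point in the box.
3. Matching integer coefficients to the picture gives p.

x^2 - 2*y^2 - 2*x + 3*y - 2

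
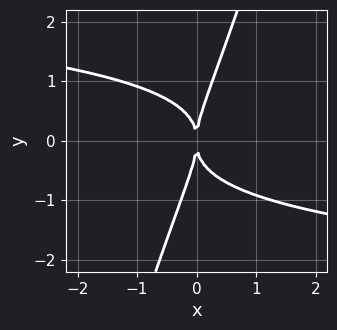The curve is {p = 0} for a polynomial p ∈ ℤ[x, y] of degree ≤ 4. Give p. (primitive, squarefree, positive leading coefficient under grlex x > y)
The degree is 4 — a generic line meets the curve in up to 4 points.
Observable constraints: it crosses the x-axis at the gridline x = 0; it crosses the y-axis at the gridline y = 0.
Solving for integer coefficients yields p as stated.

3*x*y^3 - y^4 + 3*x^2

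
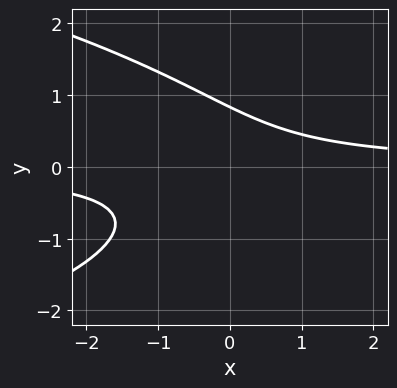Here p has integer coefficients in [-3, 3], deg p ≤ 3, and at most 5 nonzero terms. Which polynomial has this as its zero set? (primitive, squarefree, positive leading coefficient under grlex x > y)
2*y^3 + 3*x*y + y - 2

1. deg p = 3. A generic line meets the curve in up to 3 points.
2. Observable constraints: no x-intercept at any integer in the box.
3. Matching integer coefficients to the picture gives p.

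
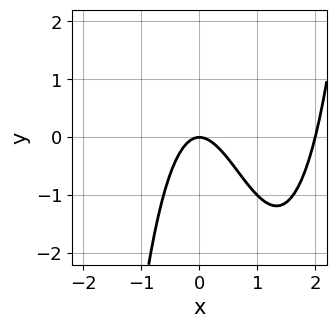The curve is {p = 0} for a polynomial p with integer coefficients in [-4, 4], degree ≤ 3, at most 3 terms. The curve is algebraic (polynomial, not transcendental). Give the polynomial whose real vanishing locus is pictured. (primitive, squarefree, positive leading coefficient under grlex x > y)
x^3 - 2*x^2 - y

1. The degree is 3 — the shape is more complex than any degree-2 curve.
2. Reading off the gridlines: one y-axis crossing is at y = 0; among the integer gridlines, it crosses the x-axis at x ∈ {0, 2}.
3. Fitting integer coefficients to these (and the overall shape) gives p.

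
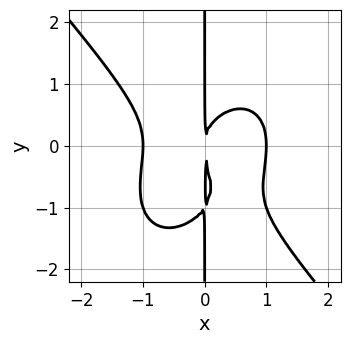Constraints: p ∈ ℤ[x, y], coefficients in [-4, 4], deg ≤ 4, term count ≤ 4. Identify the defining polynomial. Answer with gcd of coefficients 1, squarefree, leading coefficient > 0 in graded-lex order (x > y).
(a) deg p = 4. The shape is more complex than any degree-3 curve.
(b) Observable constraints: the visible y-axis segment lies entirely on the curve; the x-axis gridline crossings are at x ∈ {-1, 1}.
(c) The integer polynomial consistent with all of this is the stated p.

3*x^4 + 2*x*y^3 + 2*x*y^2 - 3*x^2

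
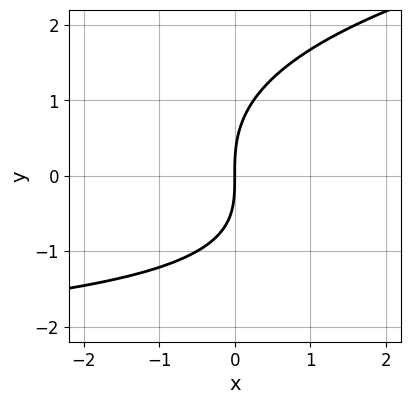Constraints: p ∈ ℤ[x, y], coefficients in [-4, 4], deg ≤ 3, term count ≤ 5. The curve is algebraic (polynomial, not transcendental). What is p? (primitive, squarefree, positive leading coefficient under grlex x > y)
1. deg p = 3. The shape is more complex than any degree-2 curve.
2. From the visible intercepts: it crosses the x-axis at the gridline x = 0; it meets the y-axis at y = 0 (among the integer gridlines).
3. Assembling these constraints gives the stated polynomial.

y^3 - x*y - 3*x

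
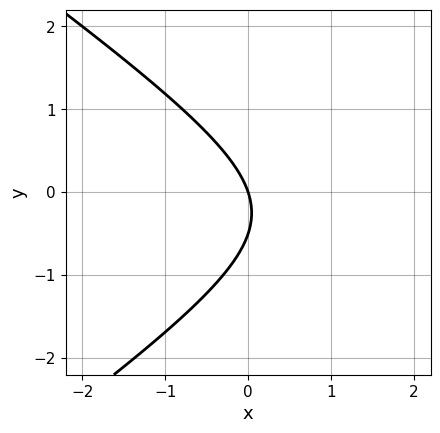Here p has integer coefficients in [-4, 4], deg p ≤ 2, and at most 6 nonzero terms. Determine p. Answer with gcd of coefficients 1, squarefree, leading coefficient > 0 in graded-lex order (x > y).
1. The degree is 2 — the shape is more complex than any degree-1 curve.
2. From the visible intercepts: it meets the x-axis at x = 0 (among the integer gridlines); it crosses the y-axis at the gridline y = 0.
3. Matching integer coefficients to the picture gives p.

x^2 - 2*y^2 - 3*x - y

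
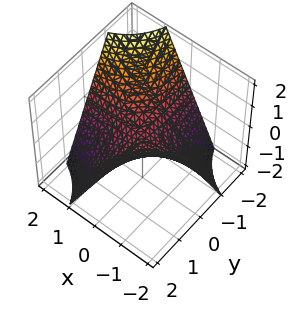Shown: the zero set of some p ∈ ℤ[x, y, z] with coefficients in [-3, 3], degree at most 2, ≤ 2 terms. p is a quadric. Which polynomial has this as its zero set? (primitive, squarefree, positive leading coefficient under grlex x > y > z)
x*y + z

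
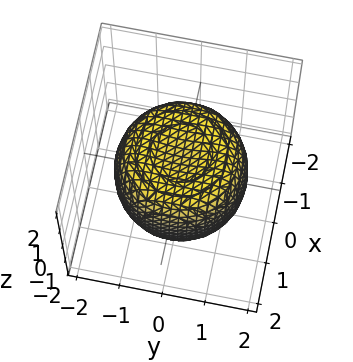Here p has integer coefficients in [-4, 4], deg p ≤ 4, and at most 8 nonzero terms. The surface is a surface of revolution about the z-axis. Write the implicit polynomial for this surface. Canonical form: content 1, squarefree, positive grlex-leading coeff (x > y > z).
2*x^4 + 4*x^2*y^2 + 2*y^4 - 3*x^2 - 3*y^2 + 3*z^2 - 3

First, the degree is 4 — no degree-3 surface has this shape.
Then, symmetry: the z-axis is an axis of rotation, so x and y enter only as x² + y².
Next, from the axis intercepts and sections: among the integer gridlines, it crosses the z-axis at z ∈ {-1, 1}; a circular section at z = 0 has radius between 1 and 2.
Finally, assembling these constraints gives the stated polynomial.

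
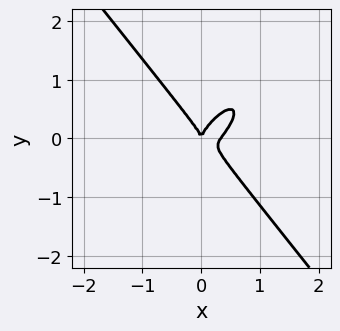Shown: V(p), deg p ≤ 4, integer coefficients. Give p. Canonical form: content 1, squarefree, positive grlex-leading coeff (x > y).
1. deg p = 3. The shape is more complex than any degree-2 curve.
2. Reading off the gridlines: one x-axis crossing is at x = 0; it meets the y-axis at y = 0 (among the integer gridlines).
3. The integer polynomial consistent with all of this is the stated p.

3*x^3 - 2*x^2*y - x*y^2 + 2*y^3 - x^2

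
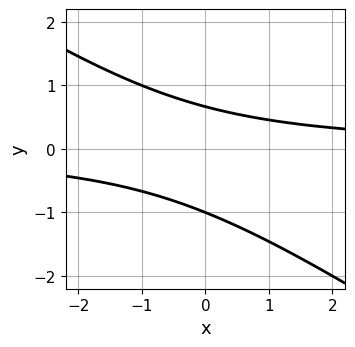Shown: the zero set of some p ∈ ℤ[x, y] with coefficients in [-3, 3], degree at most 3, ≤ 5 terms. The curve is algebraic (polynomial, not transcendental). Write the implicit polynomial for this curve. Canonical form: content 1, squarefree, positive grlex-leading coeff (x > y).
2*x*y + 3*y^2 + y - 2

The degree is 2 — the shape is more complex than any degree-1 curve.
From the visible intercepts: it misses every integer gridline on the x-axis; it meets the y-axis at y = -1 (among the integer gridlines).
Matching integer coefficients to the picture gives p.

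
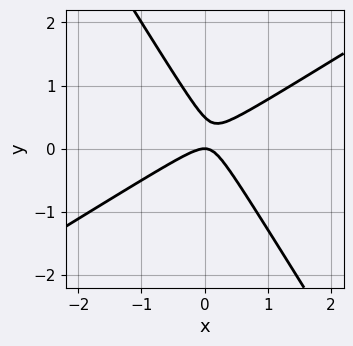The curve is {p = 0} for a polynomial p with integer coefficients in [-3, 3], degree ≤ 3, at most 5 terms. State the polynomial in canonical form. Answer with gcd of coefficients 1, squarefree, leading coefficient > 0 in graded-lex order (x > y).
2*x^2 - 2*x*y - 2*y^2 + y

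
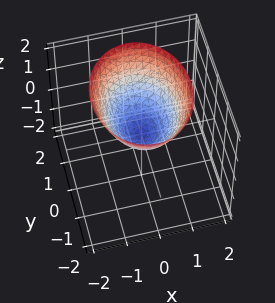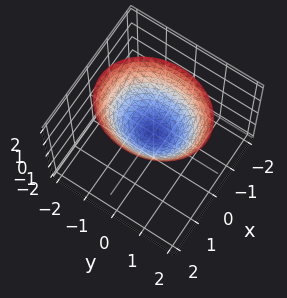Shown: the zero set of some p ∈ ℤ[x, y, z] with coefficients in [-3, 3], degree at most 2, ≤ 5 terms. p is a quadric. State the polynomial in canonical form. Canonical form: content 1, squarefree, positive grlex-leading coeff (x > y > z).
3*x^2 + 2*y^2 - 3*z

First, the degree is 2 — a paraboloid; a quadric.
Then, symmetries: mirror symmetry x ↦ −x ⇒ only even powers of x; it's symmetric under y → −y, forcing even powers of y.
Next, observable constraints: it meets the z-axis at z = 0 (among the integer gridlines); one x-axis crossing is at x = 0; one y-axis crossing is at y = 0.
Finally, fitting integer coefficients to these (and the overall shape) gives p.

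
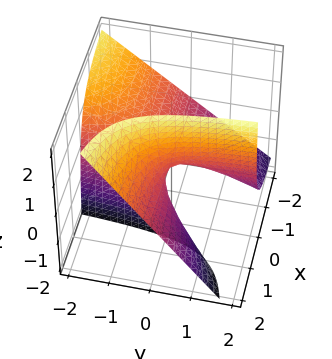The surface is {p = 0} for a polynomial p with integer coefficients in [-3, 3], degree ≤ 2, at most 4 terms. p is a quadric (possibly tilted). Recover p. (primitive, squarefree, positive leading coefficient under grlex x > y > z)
2*x*y + 2*x*z - z

The degree is 2 — no degree-1 surface has this shape.
Reading off the gridlines: every point of the x-axis in the box is on the surface; the visible y-axis segment lies entirely on the surface.
Solving for integer coefficients yields p as stated.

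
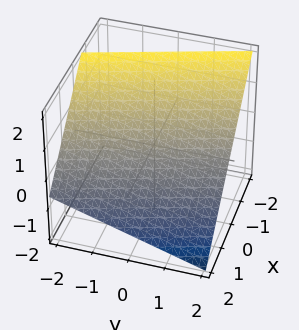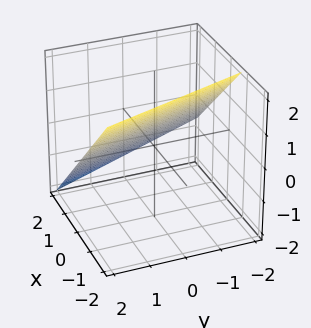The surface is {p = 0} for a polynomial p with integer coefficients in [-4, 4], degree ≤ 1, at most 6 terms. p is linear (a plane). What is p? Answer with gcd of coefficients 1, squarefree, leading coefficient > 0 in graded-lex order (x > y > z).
3*x + y + 3*z - 2

First, the degree is 1 — the surface is flat (a plane).
Then, against the integer gridlines: it meets the y-axis at y = 2 (among the integer gridlines).
Finally, putting this together gives p.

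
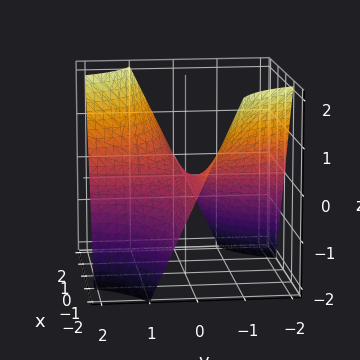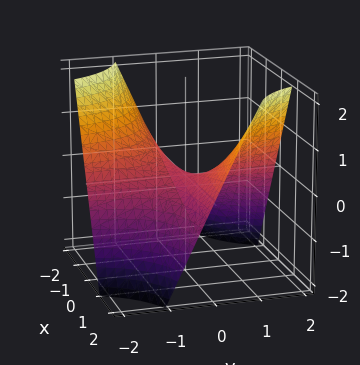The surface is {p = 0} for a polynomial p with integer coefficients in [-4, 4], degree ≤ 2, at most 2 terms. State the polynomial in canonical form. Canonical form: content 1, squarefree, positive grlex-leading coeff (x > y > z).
x*y - z

First, the degree is 2 — a saddle surface; a quadric.
Next, from the axis intercepts and sections: it crosses the z-axis at the gridline z = 0; every point of the x-axis in the box is on the surface; the visible y-axis segment lies entirely on the surface.
Finally, putting this together gives p.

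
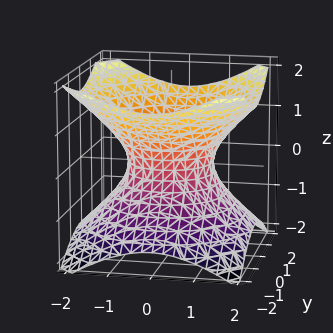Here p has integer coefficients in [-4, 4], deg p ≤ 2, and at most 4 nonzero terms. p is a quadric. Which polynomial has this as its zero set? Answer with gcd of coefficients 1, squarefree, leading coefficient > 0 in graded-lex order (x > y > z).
(a) deg p = 2. One connected sheet with a waist; a quadric.
(b) Symmetries: mirror symmetry z ↦ −z ⇒ only even powers of z; the z-axis is an axis of rotation, so x and y enter only as x² + y².
(c) Reading off the gridlines: the x-axis gridline crossings are at x ∈ {-1, 1}; it misses every integer gridline on the z-axis; the y-axis gridline crossings are at y ∈ {-1, 1}.
(d) These observations pin down the coefficients.

2*x^2 + 2*y^2 - 3*z^2 - 2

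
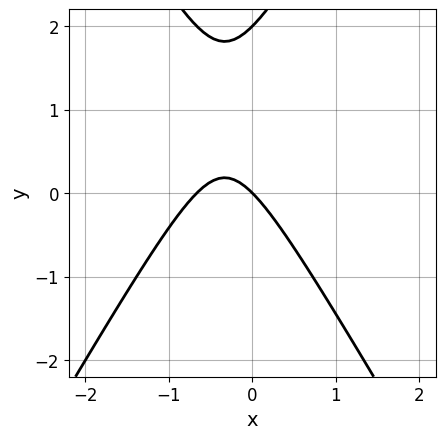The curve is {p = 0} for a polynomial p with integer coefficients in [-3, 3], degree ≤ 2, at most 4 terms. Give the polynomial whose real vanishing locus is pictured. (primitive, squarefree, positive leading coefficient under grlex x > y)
3*x^2 - y^2 + 2*x + 2*y

(a) deg p = 2. A generic line meets the curve in up to 2 points.
(b) Checking where it meets the axes: the y-axis gridline crossings are at y ∈ {0, 2}; it meets the x-axis at x = 0 (among the integer gridlines).
(c) Putting this together gives p.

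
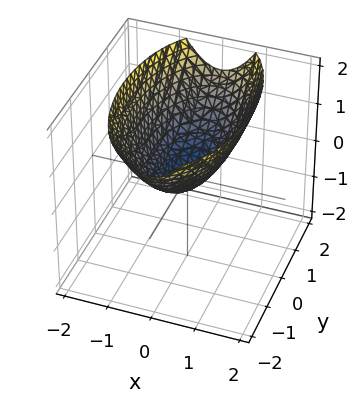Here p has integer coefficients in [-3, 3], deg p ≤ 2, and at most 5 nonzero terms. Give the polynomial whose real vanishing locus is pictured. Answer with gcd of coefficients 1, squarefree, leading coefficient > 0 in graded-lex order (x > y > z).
3*x^2 + y^2 - 3*z

First, degree: a single bowl opening along one axis; a quadric, so deg p = 2.
Then, symmetries: it's symmetric under x → −x, forcing even powers of x; the y ↦ −y reflection is a symmetry, so y appears only in even powers.
Next, against the integer gridlines: it meets the y-axis at y = 0 (among the integer gridlines); one x-axis crossing is at x = 0; it meets the z-axis at z = 0 (among the integer gridlines).
Finally, together with the visible shape, these determine p as stated.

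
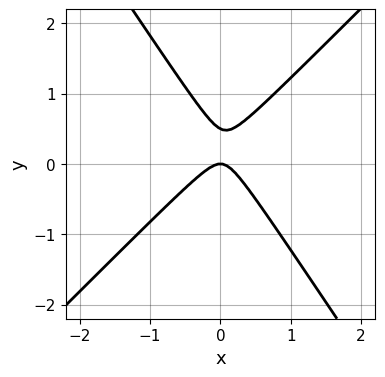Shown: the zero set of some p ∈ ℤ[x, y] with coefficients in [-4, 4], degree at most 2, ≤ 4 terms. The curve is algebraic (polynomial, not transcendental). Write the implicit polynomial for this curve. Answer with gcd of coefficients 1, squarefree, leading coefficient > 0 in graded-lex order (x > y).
(a) The degree is 2 — the shape is more complex than any degree-1 curve.
(b) Checking where it meets the axes: it crosses the y-axis at the gridline y = 0; it crosses the x-axis at the gridline x = 0.
(c) Matching integer coefficients to the picture gives p.

3*x^2 - x*y - 2*y^2 + y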